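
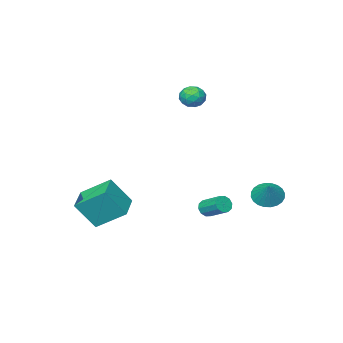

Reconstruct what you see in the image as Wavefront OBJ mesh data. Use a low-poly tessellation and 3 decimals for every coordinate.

v 2.924 -4.243 -3.401
v 1.938 -2.946 -2.33
v 4.145 -3.069 -3.699
v 3.159 -1.772 -2.628
v 3.841 -4.808 -1.872
v 2.855 -3.511 -0.801
v 5.062 -3.634 -2.17
v 4.076 -2.337 -1.099
v -0.04 0.671 -2.237
v 0.34 0.516 -1.871
v 0.22 1.713 -1.237
v -0.16 1.869 -1.603
v 0.5 0.669 -2.129
v 0.379 1.866 -1.496
v 0.453 0.823 -2.429
v 0.332 2.02 -1.795
v 0.218 0.919 -2.655
v 0.098 2.116 -2.021
v -0.115 0.92 -2.721
v -0.236 2.117 -2.088
v -0.42 0.827 -2.603
v -0.54 2.024 -1.969
v -0.579 0.674 -2.344
v -0.7 1.871 -1.711
v -0.532 0.52 -2.045
v -0.653 1.717 -1.411
v -0.298 0.424 -1.819
v -0.418 1.621 -1.185
v 0.036 0.423 -1.752
v -0.085 1.62 -1.119
v -2.853 -3.306 3.349
v -2.54 -3.074 4.01
v -2.78 -4.486 3.73
v -2.467 -4.254 4.391
v -3.203 -4.099 4.239
v -3.248 -3.369 4.004
v -2.072 -4.191 3.736
v -2.117 -3.461 3.501
v -2.057 -3.62 4.249
v -2.757 -3.564 4.56
v -2.563 -3.996 3.18
v -3.263 -3.94 3.491
v -2.703 -3.086 3.646
v -2.617 -4.474 4.094
v -3.05 -4.382 4.004
v -2.866 -4.246 4.393
v -3.119 -3.26 3.643
v -2.935 -3.124 4.031
v -3.325 -3.726 4.166
v -2.385 -4.436 3.709
v -2.201 -4.3 4.097
v -2.454 -3.314 3.347
v -2.27 -3.178 3.736
v -1.995 -3.834 3.574
v -2.235 -3.271 4.176
v -2.192 -3.965 4.399
v -1.96 -3.927 4.014
v -1.986 -3.499 3.876
v -2.646 -3.238 4.358
v -2.603 -3.931 4.582
v -3.036 -3.84 4.493
v -3.063 -3.411 4.355
v -2.362 -3.559 4.499
v -2.717 -3.629 3.158
v -2.674 -4.322 3.382
v -2.257 -4.149 3.385
v -2.284 -3.72 3.247
v -3.128 -3.595 3.341
v -3.085 -4.289 3.564
v -3.334 -4.061 3.864
v -3.36 -3.633 3.726
v -2.958 -4.001 3.241
v -2.333 2.688 -1.248
v -1.615 2.225 -1.345
v -1.727 3.432 -0.312
v -1.567 2.469 -1.57
v -1.635 2.746 -1.746
v -1.809 3.014 -1.847
v -2.064 3.233 -1.856
v -2.359 3.369 -1.772
v -2.65 3.401 -1.609
v -2.893 3.325 -1.391
v -3.051 3.151 -1.151
v -3.1 2.908 -0.925
v -3.031 2.63 -0.749
v -2.857 2.362 -0.649
v -2.603 2.143 -0.639
v -2.307 2.007 -0.723
v -2.016 1.975 -0.886
v -1.773 2.051 -1.104
f 2 4 1
f 5 2 1
f 1 4 3
f 3 5 1
f 2 8 4
f 6 2 5
f 6 8 2
f 4 8 3
f 7 5 3
f 3 8 7
f 7 6 5
f 8 6 7
f 10 9 13
f 10 13 11
f 11 13 14
f 11 14 12
f 13 9 15
f 13 15 14
f 14 15 16
f 14 16 12
f 15 9 17
f 15 17 16
f 16 17 18
f 16 18 12
f 17 9 19
f 17 19 18
f 18 19 20
f 18 20 12
f 19 9 21
f 19 21 20
f 20 21 22
f 20 22 12
f 21 9 23
f 21 23 22
f 22 23 24
f 22 24 12
f 23 9 25
f 23 25 24
f 24 25 26
f 24 26 12
f 25 9 27
f 25 27 26
f 26 27 28
f 26 28 12
f 27 9 29
f 27 29 28
f 28 29 30
f 28 30 12
f 29 9 10
f 29 10 30
f 30 10 11
f 30 11 12
f 31 68 47
f 68 42 71
f 47 71 36
f 68 71 47
f 31 47 43
f 47 36 48
f 43 48 32
f 47 48 43
f 31 43 52
f 43 32 53
f 52 53 38
f 43 53 52
f 31 52 64
f 52 38 67
f 64 67 41
f 52 67 64
f 31 64 68
f 64 41 72
f 68 72 42
f 64 72 68
f 32 48 59
f 48 36 62
f 59 62 40
f 48 62 59
f 36 71 49
f 71 42 70
f 49 70 35
f 71 70 49
f 42 72 69
f 72 41 65
f 69 65 33
f 72 65 69
f 41 67 66
f 67 38 54
f 66 54 37
f 67 54 66
f 38 53 58
f 53 32 55
f 58 55 39
f 53 55 58
f 34 60 46
f 60 40 61
f 46 61 35
f 60 61 46
f 34 46 44
f 46 35 45
f 44 45 33
f 46 45 44
f 34 44 51
f 44 33 50
f 51 50 37
f 44 50 51
f 34 51 56
f 51 37 57
f 56 57 39
f 51 57 56
f 34 56 60
f 56 39 63
f 60 63 40
f 56 63 60
f 35 61 49
f 61 40 62
f 49 62 36
f 61 62 49
f 33 45 69
f 45 35 70
f 69 70 42
f 45 70 69
f 37 50 66
f 50 33 65
f 66 65 41
f 50 65 66
f 39 57 58
f 57 37 54
f 58 54 38
f 57 54 58
f 40 63 59
f 63 39 55
f 59 55 32
f 63 55 59
f 74 73 76
f 74 76 75
f 76 73 77
f 76 77 75
f 77 73 78
f 77 78 75
f 78 73 79
f 78 79 75
f 79 73 80
f 79 80 75
f 80 73 81
f 80 81 75
f 81 73 82
f 81 82 75
f 82 73 83
f 82 83 75
f 83 73 84
f 83 84 75
f 84 73 85
f 84 85 75
f 85 73 86
f 85 86 75
f 86 73 87
f 86 87 75
f 87 73 88
f 87 88 75
f 88 73 89
f 88 89 75
f 89 73 90
f 89 90 75
f 90 73 74
f 90 74 75



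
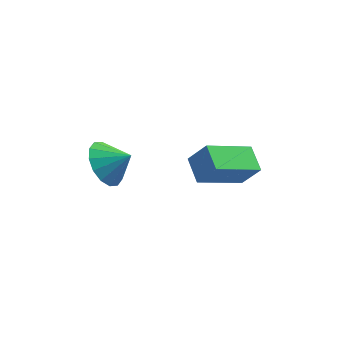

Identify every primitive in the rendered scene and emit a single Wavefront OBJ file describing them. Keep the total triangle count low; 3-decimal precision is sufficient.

v 2.4 3.12 -1.511
v 0.986 1.999 -0.649
v 1.964 4.006 -1.074
v 0.55 2.885 -0.212
v 3.05 2.995 -0.608
v 1.636 1.874 0.254
v 2.614 3.881 -0.171
v 1.2 2.76 0.691
v -2.087 1.849 0.101
v -1.614 2.359 -0.56
v -1.213 1.811 0.699
v -1.809 2.697 -0.252
v -2.08 2.807 0.15
v -2.352 2.661 0.539
v -2.553 2.297 0.811
v -2.63 1.813 0.892
v -2.561 1.338 0.762
v -2.365 1 0.454
v -2.095 0.89 0.052
v -1.822 1.036 -0.337
v -1.621 1.401 -0.609
v -1.545 1.885 -0.69
f 2 4 1
f 5 2 1
f 1 4 3
f 3 5 1
f 2 8 4
f 6 2 5
f 6 8 2
f 4 8 3
f 7 5 3
f 3 8 7
f 7 6 5
f 8 6 7
f 10 9 12
f 10 12 11
f 12 9 13
f 12 13 11
f 13 9 14
f 13 14 11
f 14 9 15
f 14 15 11
f 15 9 16
f 15 16 11
f 16 9 17
f 16 17 11
f 17 9 18
f 17 18 11
f 18 9 19
f 18 19 11
f 19 9 20
f 19 20 11
f 20 9 21
f 20 21 11
f 21 9 22
f 21 22 11
f 22 9 10
f 22 10 11



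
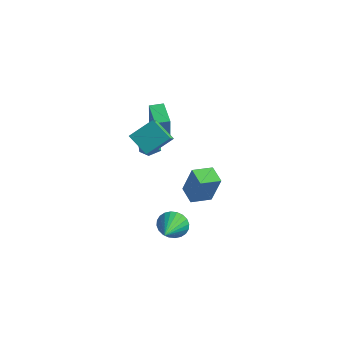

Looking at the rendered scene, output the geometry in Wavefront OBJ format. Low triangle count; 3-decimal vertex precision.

v -1.205 0.204 1.66
v -0.928 -0.069 1.035
v -2.272 -0.251 1.385
v -1.995 -0.524 0.76
v -1.788 -0.805 1.408
v -1.129 -0.524 1.578
v -2.071 0.204 0.842
v -1.412 0.485 1.012
v -1.464 -0.069 0.529
v -1.288 -0.692 0.88
v -1.912 0.372 1.54
v -1.736 -0.251 1.891
v 2.277 -2.094 -0.161
v 2.79 -2.002 1.541
v 1.391 -1.522 0.075
v 1.905 -1.431 1.777
v 2.875 -1.069 -0.397
v 3.389 -0.978 1.305
v 1.99 -0.498 -0.161
v 2.503 -0.406 1.541
v -0.083 -2.616 2.939
v -1.264 -2.459 3.73
v -0.732 -1.332 1.714
v -1.914 -1.175 2.504
v 0.614 -1.485 3.756
v -0.568 -1.328 4.546
v -0.036 -0.201 2.53
v -1.217 -0.044 3.321
v -3.32 2.277 0.714
v -3.163 2.054 2.28
v -2.768 2.869 0.742
v -2.61 2.646 2.309
v -2.19 1.234 0.451
v -2.032 1.011 2.018
v -1.637 1.826 0.48
v -1.48 1.603 2.046
v 0.694 -1.377 -3.402
v 1.262 -1.451 -4.07
v 1.326 -3.063 -2.678
v 1.452 -1.281 -3.839
v 1.526 -1.126 -3.542
v 1.473 -1.009 -3.223
v 1.302 -0.948 -2.932
v 1.038 -0.952 -2.712
v 0.722 -1.021 -2.597
v 0.402 -1.145 -2.605
v 0.126 -1.303 -2.734
v -0.063 -1.473 -2.964
v -0.137 -1.629 -3.261
v -0.085 -1.746 -3.58
v 0.086 -1.807 -3.871
v 0.35 -1.802 -4.091
v 0.666 -1.733 -4.206
v 0.986 -1.61 -4.198
f 1 12 6
f 1 6 2
f 1 2 8
f 1 8 11
f 1 11 12
f 2 6 10
f 6 12 5
f 12 11 3
f 11 8 7
f 8 2 9
f 4 10 5
f 4 5 3
f 4 3 7
f 4 7 9
f 4 9 10
f 5 10 6
f 3 5 12
f 7 3 11
f 9 7 8
f 10 9 2
f 14 16 13
f 17 14 13
f 13 16 15
f 15 17 13
f 14 20 16
f 18 14 17
f 18 20 14
f 16 20 15
f 19 17 15
f 15 20 19
f 19 18 17
f 20 18 19
f 22 24 21
f 25 22 21
f 21 24 23
f 23 25 21
f 22 28 24
f 26 22 25
f 26 28 22
f 24 28 23
f 27 25 23
f 23 28 27
f 27 26 25
f 28 26 27
f 30 32 29
f 33 30 29
f 29 32 31
f 31 33 29
f 30 36 32
f 34 30 33
f 34 36 30
f 32 36 31
f 35 33 31
f 31 36 35
f 35 34 33
f 36 34 35
f 38 37 40
f 38 40 39
f 40 37 41
f 40 41 39
f 41 37 42
f 41 42 39
f 42 37 43
f 42 43 39
f 43 37 44
f 43 44 39
f 44 37 45
f 44 45 39
f 45 37 46
f 45 46 39
f 46 37 47
f 46 47 39
f 47 37 48
f 47 48 39
f 48 37 49
f 48 49 39
f 49 37 50
f 49 50 39
f 50 37 51
f 50 51 39
f 51 37 52
f 51 52 39
f 52 37 53
f 52 53 39
f 53 37 54
f 53 54 39
f 54 37 38
f 54 38 39



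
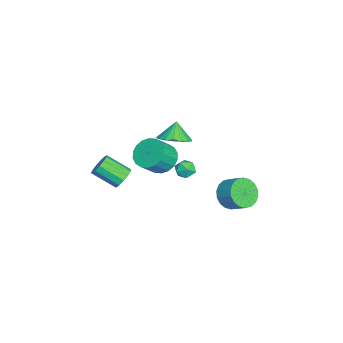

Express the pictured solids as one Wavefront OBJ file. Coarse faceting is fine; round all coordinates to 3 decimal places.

v -2.012 -1.111 -1.085
v -1.348 -1.458 -1.792
v -0.605 -2.136 -0.762
v -1.268 -1.789 -0.055
v -1.162 -1.059 -1.664
v -0.418 -1.737 -0.634
v -1.143 -0.671 -1.422
v -0.4 -1.349 -0.392
v -1.297 -0.369 -1.112
v -0.554 -1.048 -0.082
v -1.592 -0.215 -0.798
v -0.849 -0.893 0.232
v -1.971 -0.238 -0.54
v -1.227 -0.916 0.49
v -2.357 -0.434 -0.39
v -1.614 -1.112 0.64
v -2.675 -0.764 -0.378
v -1.932 -1.442 0.652
v -2.862 -1.163 -0.506
v -2.118 -1.841 0.524
v -2.88 -1.551 -0.748
v -2.137 -2.229 0.282
v -2.726 -1.852 -1.058
v -1.983 -2.531 -0.028
v -2.431 -2.007 -1.372
v -1.688 -2.685 -0.342
v -2.053 -1.984 -1.63
v -1.309 -2.662 -0.6
v -1.666 -1.788 -1.78
v -0.923 -2.466 -0.75
v -3.619 0.67 -3.424
v -3.262 0.128 -3.698
v -4.418 -0.048 -3.042
v -4.061 -0.59 -3.316
v -3.8 -0.241 -2.763
v -3.307 0.203 -2.999
v -4.373 -0.123 -3.741
v -3.88 0.321 -3.977
v -3.729 -0.362 -3.894
v -3.374 -0.435 -3.29
v -4.306 0.515 -3.45
v -3.951 0.442 -2.846
v 0.402 2.843 -1.908
v 1.077 2.158 -1.672
v 1.653 2.952 -1.016
v 0.978 3.637 -1.252
v 1.244 2.339 -2.037
v 1.82 3.132 -1.381
v 1.245 2.619 -2.377
v 1.821 3.413 -1.721
v 1.078 2.944 -2.624
v 1.654 3.738 -1.968
v 0.778 3.249 -2.729
v 1.354 4.043 -2.073
v 0.403 3.473 -2.672
v 0.979 4.267 -2.015
v 0.028 3.573 -2.463
v 0.604 4.367 -1.807
v -0.273 3.528 -2.144
v 0.303 4.322 -1.488
v -0.44 3.348 -1.779
v 0.136 4.141 -1.123
v -0.441 3.067 -1.439
v 0.135 3.861 -0.783
v -0.274 2.742 -1.192
v 0.302 3.536 -0.536
v 0.026 2.437 -1.087
v 0.602 3.231 -0.431
v 0.401 2.213 -1.145
v 0.977 3.007 -0.488
v 0.776 2.113 -1.353
v 1.352 2.907 -0.697
v -0.527 -3.122 -1.75
v -0.183 -2.808 -1.176
v -0.448 -4.164 -0.275
v -0.793 -4.478 -0.85
v -0.586 -2.706 -1.141
v -0.851 -4.062 -0.24
v -0.97 -2.736 -1.3
v -1.235 -4.093 -0.399
v -1.214 -2.889 -1.602
v -1.479 -4.245 -0.701
v -1.24 -3.115 -1.951
v -1.505 -4.472 -1.05
v -1.04 -3.344 -2.236
v -1.305 -4.701 -1.335
v -0.677 -3.502 -2.367
v -0.942 -4.859 -1.467
v -0.266 -3.539 -2.303
v -0.532 -4.896 -1.402
v 0.061 -3.444 -2.063
v -0.204 -4.801 -1.162
v 0.202 -3.246 -1.724
v -0.064 -4.603 -0.823
v 0.111 -3.009 -1.393
v -0.155 -4.366 -0.492
v -2.069 -0.437 0.587
v -1.276 0.024 1.01
v -2.671 -0.363 1.633
v -1.517 0.368 0.848
v -1.866 0.552 0.634
v -2.256 0.54 0.41
v -2.609 0.335 0.221
v -2.854 -0.023 0.105
v -2.944 -0.463 0.084
v -2.861 -0.898 0.163
v -2.621 -1.241 0.325
v -2.271 -1.425 0.54
v -1.881 -1.413 0.763
v -1.529 -1.208 0.952
v -1.283 -0.85 1.068
v -1.193 -0.41 1.089
f 2 1 5
f 2 5 3
f 3 5 6
f 3 6 4
f 5 1 7
f 5 7 6
f 6 7 8
f 6 8 4
f 7 1 9
f 7 9 8
f 8 9 10
f 8 10 4
f 9 1 11
f 9 11 10
f 10 11 12
f 10 12 4
f 11 1 13
f 11 13 12
f 12 13 14
f 12 14 4
f 13 1 15
f 13 15 14
f 14 15 16
f 14 16 4
f 15 1 17
f 15 17 16
f 16 17 18
f 16 18 4
f 17 1 19
f 17 19 18
f 18 19 20
f 18 20 4
f 19 1 21
f 19 21 20
f 20 21 22
f 20 22 4
f 21 1 23
f 21 23 22
f 22 23 24
f 22 24 4
f 23 1 25
f 23 25 24
f 24 25 26
f 24 26 4
f 25 1 27
f 25 27 26
f 26 27 28
f 26 28 4
f 27 1 29
f 27 29 28
f 28 29 30
f 28 30 4
f 29 1 2
f 29 2 30
f 30 2 3
f 30 3 4
f 31 42 36
f 31 36 32
f 31 32 38
f 31 38 41
f 31 41 42
f 32 36 40
f 36 42 35
f 42 41 33
f 41 38 37
f 38 32 39
f 34 40 35
f 34 35 33
f 34 33 37
f 34 37 39
f 34 39 40
f 35 40 36
f 33 35 42
f 37 33 41
f 39 37 38
f 40 39 32
f 44 43 47
f 44 47 45
f 45 47 48
f 45 48 46
f 47 43 49
f 47 49 48
f 48 49 50
f 48 50 46
f 49 43 51
f 49 51 50
f 50 51 52
f 50 52 46
f 51 43 53
f 51 53 52
f 52 53 54
f 52 54 46
f 53 43 55
f 53 55 54
f 54 55 56
f 54 56 46
f 55 43 57
f 55 57 56
f 56 57 58
f 56 58 46
f 57 43 59
f 57 59 58
f 58 59 60
f 58 60 46
f 59 43 61
f 59 61 60
f 60 61 62
f 60 62 46
f 61 43 63
f 61 63 62
f 62 63 64
f 62 64 46
f 63 43 65
f 63 65 64
f 64 65 66
f 64 66 46
f 65 43 67
f 65 67 66
f 66 67 68
f 66 68 46
f 67 43 69
f 67 69 68
f 68 69 70
f 68 70 46
f 69 43 71
f 69 71 70
f 70 71 72
f 70 72 46
f 71 43 44
f 71 44 72
f 72 44 45
f 72 45 46
f 74 73 77
f 74 77 75
f 75 77 78
f 75 78 76
f 77 73 79
f 77 79 78
f 78 79 80
f 78 80 76
f 79 73 81
f 79 81 80
f 80 81 82
f 80 82 76
f 81 73 83
f 81 83 82
f 82 83 84
f 82 84 76
f 83 73 85
f 83 85 84
f 84 85 86
f 84 86 76
f 85 73 87
f 85 87 86
f 86 87 88
f 86 88 76
f 87 73 89
f 87 89 88
f 88 89 90
f 88 90 76
f 89 73 91
f 89 91 90
f 90 91 92
f 90 92 76
f 91 73 93
f 91 93 92
f 92 93 94
f 92 94 76
f 93 73 95
f 93 95 94
f 94 95 96
f 94 96 76
f 95 73 74
f 95 74 96
f 96 74 75
f 96 75 76
f 98 97 100
f 98 100 99
f 100 97 101
f 100 101 99
f 101 97 102
f 101 102 99
f 102 97 103
f 102 103 99
f 103 97 104
f 103 104 99
f 104 97 105
f 104 105 99
f 105 97 106
f 105 106 99
f 106 97 107
f 106 107 99
f 107 97 108
f 107 108 99
f 108 97 109
f 108 109 99
f 109 97 110
f 109 110 99
f 110 97 111
f 110 111 99
f 111 97 112
f 111 112 99
f 112 97 98
f 112 98 99



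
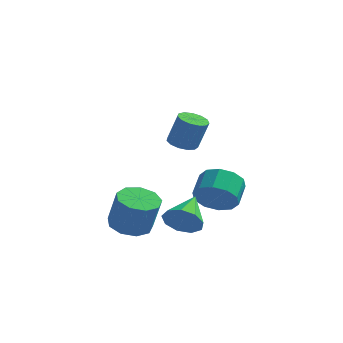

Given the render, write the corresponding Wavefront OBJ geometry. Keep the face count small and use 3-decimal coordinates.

v 3.241 -2.013 -2.114
v 3.86 -2.282 -1.503
v 3.279 -0.407 -1.446
v 4.144 -2.075 -2.017
v 4.005 -1.839 -2.576
v 3.51 -1.684 -2.919
v 2.888 -1.684 -2.886
v 2.432 -1.837 -2.491
v 2.354 -2.073 -1.92
v 2.691 -2.281 -1.44
v 3.286 -2.363 -1.275
v 0.725 -1.321 -3.043
v 1.275 -2.097 -3.281
v 1.745 -2.274 -1.615
v 1.195 -1.499 -1.377
v 1.639 -1.536 -3.324
v 2.109 -1.713 -1.658
v 1.576 -0.874 -3.235
v 2.046 -1.052 -1.569
v 1.114 -0.422 -3.057
v 1.584 -0.599 -1.391
v 0.471 -0.39 -2.872
v 0.94 -0.568 -1.206
v -0.054 -0.795 -2.767
v 0.416 -0.972 -1.101
v -0.214 -1.445 -2.791
v 0.256 -1.623 -1.125
v 0.065 -2.038 -2.933
v 0.535 -2.215 -1.267
v 0.653 -2.295 -3.126
v 1.123 -2.473 -1.461
v 3.218 2.737 -3.124
v 3.834 3.131 -3.878
v 3.798 4.277 -3.309
v 3.182 3.883 -2.556
v 3.216 3.204 -4.065
v 3.18 4.35 -3.496
v 2.6 3.099 -3.892
v 2.564 4.245 -3.323
v 2.219 2.855 -3.426
v 2.183 4.001 -2.857
v 2.22 2.567 -2.845
v 2.184 3.713 -2.276
v 2.602 2.343 -2.371
v 2.566 3.489 -1.802
v 3.22 2.27 -2.184
v 3.184 3.416 -1.615
v 3.836 2.375 -2.357
v 3.8 3.521 -1.788
v 4.217 2.619 -2.823
v 4.181 3.765 -2.254
v 4.216 2.907 -3.404
v 4.18 4.053 -2.835
v 2.574 0.002 1.392
v 2.976 -0.551 1.301
v 3.428 -0.456 2.717
v 3.026 0.098 2.808
v 3.193 -0.242 1.211
v 3.645 -0.147 2.627
v 3.214 0.145 1.178
v 3.666 0.24 2.594
v 3.032 0.486 1.213
v 3.484 0.582 2.63
v 2.704 0.674 1.305
v 3.156 0.77 2.721
v 2.335 0.649 1.424
v 2.787 0.744 2.841
v 2.042 0.418 1.533
v 2.494 0.514 2.95
v 1.918 0.055 1.597
v 2.369 0.151 3.014
v 2.002 -0.324 1.596
v 2.454 -0.229 3.013
v 2.268 -0.6 1.53
v 2.719 -0.505 2.947
v 2.631 -0.685 1.42
v 3.082 -0.589 2.837
f 2 1 4
f 2 4 3
f 4 1 5
f 4 5 3
f 5 1 6
f 5 6 3
f 6 1 7
f 6 7 3
f 7 1 8
f 7 8 3
f 8 1 9
f 8 9 3
f 9 1 10
f 9 10 3
f 10 1 11
f 10 11 3
f 11 1 2
f 11 2 3
f 13 12 16
f 13 16 14
f 14 16 17
f 14 17 15
f 16 12 18
f 16 18 17
f 17 18 19
f 17 19 15
f 18 12 20
f 18 20 19
f 19 20 21
f 19 21 15
f 20 12 22
f 20 22 21
f 21 22 23
f 21 23 15
f 22 12 24
f 22 24 23
f 23 24 25
f 23 25 15
f 24 12 26
f 24 26 25
f 25 26 27
f 25 27 15
f 26 12 28
f 26 28 27
f 27 28 29
f 27 29 15
f 28 12 30
f 28 30 29
f 29 30 31
f 29 31 15
f 30 12 13
f 30 13 31
f 31 13 14
f 31 14 15
f 33 32 36
f 33 36 34
f 34 36 37
f 34 37 35
f 36 32 38
f 36 38 37
f 37 38 39
f 37 39 35
f 38 32 40
f 38 40 39
f 39 40 41
f 39 41 35
f 40 32 42
f 40 42 41
f 41 42 43
f 41 43 35
f 42 32 44
f 42 44 43
f 43 44 45
f 43 45 35
f 44 32 46
f 44 46 45
f 45 46 47
f 45 47 35
f 46 32 48
f 46 48 47
f 47 48 49
f 47 49 35
f 48 32 50
f 48 50 49
f 49 50 51
f 49 51 35
f 50 32 52
f 50 52 51
f 51 52 53
f 51 53 35
f 52 32 33
f 52 33 53
f 53 33 34
f 53 34 35
f 55 54 58
f 55 58 56
f 56 58 59
f 56 59 57
f 58 54 60
f 58 60 59
f 59 60 61
f 59 61 57
f 60 54 62
f 60 62 61
f 61 62 63
f 61 63 57
f 62 54 64
f 62 64 63
f 63 64 65
f 63 65 57
f 64 54 66
f 64 66 65
f 65 66 67
f 65 67 57
f 66 54 68
f 66 68 67
f 67 68 69
f 67 69 57
f 68 54 70
f 68 70 69
f 69 70 71
f 69 71 57
f 70 54 72
f 70 72 71
f 71 72 73
f 71 73 57
f 72 54 74
f 72 74 73
f 73 74 75
f 73 75 57
f 74 54 76
f 74 76 75
f 75 76 77
f 75 77 57
f 76 54 55
f 76 55 77
f 77 55 56
f 77 56 57



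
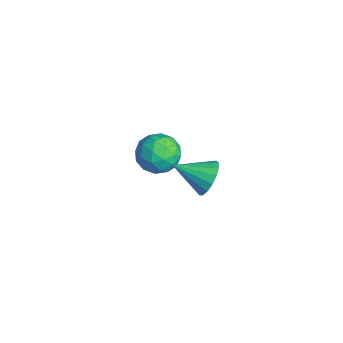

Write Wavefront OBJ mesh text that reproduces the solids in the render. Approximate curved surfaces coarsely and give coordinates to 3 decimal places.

v 2.071 4.495 1.679
v 2.68 4.637 2.407
v 1.449 3.045 2.481
v 2.303 4.868 2.533
v 1.873 5.013 2.463
v 1.488 5.04 2.213
v 1.237 4.942 1.841
v 1.177 4.742 1.432
v 1.321 4.485 1.08
v 1.637 4.231 0.864
v 2.053 4.037 0.836
v 2.473 3.948 1
v 2.8 3.984 1.32
v 2.961 4.138 1.723
v 2.918 4.373 2.115
v -4.438 4.552 -2.143
v -3.864 4.783 -1.14
v -3.236 3.117 -2.5
v -2.662 3.348 -1.497
v -3.754 2.908 -1.463
v -4.497 3.795 -1.242
v -2.603 4.105 -2.398
v -3.346 4.992 -2.177
v -2.73 4.507 -1.298
v -3.442 3.767 -0.72
v -3.658 4.133 -2.92
v -4.37 3.393 -2.342
v -4.257 4.793 -1.61
v -2.843 3.107 -2.03
v -3.485 2.848 -2.01
v -3.148 2.984 -1.421
v -4.628 4.213 -1.67
v -4.291 4.348 -1.081
v -4.226 3.246 -1.271
v -2.809 3.552 -2.559
v -2.472 3.687 -1.97
v -3.952 4.916 -2.219
v -3.615 5.052 -1.63
v -2.874 4.654 -2.369
v -3.253 4.767 -1.114
v -2.546 3.924 -1.324
v -2.512 4.368 -1.853
v -2.948 4.89 -1.723
v -3.671 4.332 -0.774
v -2.964 3.489 -0.984
v -3.606 3.23 -0.964
v -4.043 3.751 -0.834
v -3.005 4.17 -0.867
v -4.136 4.411 -2.656
v -3.429 3.568 -2.866
v -3.057 4.149 -2.806
v -3.494 4.67 -2.676
v -4.554 3.976 -2.316
v -3.847 3.133 -2.526
v -4.152 3.01 -1.917
v -4.588 3.532 -1.787
v -4.095 3.73 -2.773
f 2 1 4
f 2 4 3
f 4 1 5
f 4 5 3
f 5 1 6
f 5 6 3
f 6 1 7
f 6 7 3
f 7 1 8
f 7 8 3
f 8 1 9
f 8 9 3
f 9 1 10
f 9 10 3
f 10 1 11
f 10 11 3
f 11 1 12
f 11 12 3
f 12 1 13
f 12 13 3
f 13 1 14
f 13 14 3
f 14 1 15
f 14 15 3
f 15 1 2
f 15 2 3
f 16 53 32
f 53 27 56
f 32 56 21
f 53 56 32
f 16 32 28
f 32 21 33
f 28 33 17
f 32 33 28
f 16 28 37
f 28 17 38
f 37 38 23
f 28 38 37
f 16 37 49
f 37 23 52
f 49 52 26
f 37 52 49
f 16 49 53
f 49 26 57
f 53 57 27
f 49 57 53
f 17 33 44
f 33 21 47
f 44 47 25
f 33 47 44
f 21 56 34
f 56 27 55
f 34 55 20
f 56 55 34
f 27 57 54
f 57 26 50
f 54 50 18
f 57 50 54
f 26 52 51
f 52 23 39
f 51 39 22
f 52 39 51
f 23 38 43
f 38 17 40
f 43 40 24
f 38 40 43
f 19 45 31
f 45 25 46
f 31 46 20
f 45 46 31
f 19 31 29
f 31 20 30
f 29 30 18
f 31 30 29
f 19 29 36
f 29 18 35
f 36 35 22
f 29 35 36
f 19 36 41
f 36 22 42
f 41 42 24
f 36 42 41
f 19 41 45
f 41 24 48
f 45 48 25
f 41 48 45
f 20 46 34
f 46 25 47
f 34 47 21
f 46 47 34
f 18 30 54
f 30 20 55
f 54 55 27
f 30 55 54
f 22 35 51
f 35 18 50
f 51 50 26
f 35 50 51
f 24 42 43
f 42 22 39
f 43 39 23
f 42 39 43
f 25 48 44
f 48 24 40
f 44 40 17
f 48 40 44



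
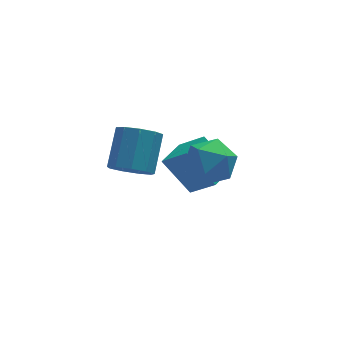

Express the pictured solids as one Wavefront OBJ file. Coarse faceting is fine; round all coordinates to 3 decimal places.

v -1.339 2.157 -4.675
v -2.293 3.153 -3.213
v -0.3 3.109 -4.646
v -1.254 4.106 -3.184
v -0.526 1.234 -3.516
v -1.48 2.231 -2.054
v 0.513 2.187 -3.487
v -0.441 3.183 -2.025
v -4.336 0.374 -0.804
v -3.483 -0.088 -0.821
v -2.771 1.185 0.428
v -3.624 1.646 0.444
v -3.497 0.38 -1.29
v -2.784 1.653 -0.042
v -3.904 0.845 -1.533
v -3.191 2.118 -0.284
v -4.513 1.09 -1.434
v -3.8 2.363 -0.186
v -5.039 0.999 -1.041
v -4.326 2.272 0.208
v -5.237 0.616 -0.537
v -4.524 1.888 0.712
v -5.013 0.119 -0.158
v -4.3 1.392 1.09
v -4.473 -0.259 -0.081
v -3.76 1.014 1.167
v -3.869 -0.34 -0.343
v -3.156 0.933 0.905
v -2.789 -1.691 0.881
v -2.156 -1.053 0.137
v -1.204 -2.307 1.703
v -0.571 -1.669 0.959
v -1.219 -1.142 1.774
v -2.198 -0.762 1.267
v -1.162 -2.598 0.573
v -2.141 -2.218 0.066
v -1.15 -1.614 -0.053
v -1.185 -0.714 0.689
v -2.175 -2.646 1.151
v -2.21 -1.746 1.893
f 2 4 1
f 5 2 1
f 1 4 3
f 3 5 1
f 2 8 4
f 6 2 5
f 6 8 2
f 4 8 3
f 7 5 3
f 3 8 7
f 7 6 5
f 8 6 7
f 10 9 13
f 10 13 11
f 11 13 14
f 11 14 12
f 13 9 15
f 13 15 14
f 14 15 16
f 14 16 12
f 15 9 17
f 15 17 16
f 16 17 18
f 16 18 12
f 17 9 19
f 17 19 18
f 18 19 20
f 18 20 12
f 19 9 21
f 19 21 20
f 20 21 22
f 20 22 12
f 21 9 23
f 21 23 22
f 22 23 24
f 22 24 12
f 23 9 25
f 23 25 24
f 24 25 26
f 24 26 12
f 25 9 27
f 25 27 26
f 26 27 28
f 26 28 12
f 27 9 10
f 27 10 28
f 28 10 11
f 28 11 12
f 29 40 34
f 29 34 30
f 29 30 36
f 29 36 39
f 29 39 40
f 30 34 38
f 34 40 33
f 40 39 31
f 39 36 35
f 36 30 37
f 32 38 33
f 32 33 31
f 32 31 35
f 32 35 37
f 32 37 38
f 33 38 34
f 31 33 40
f 35 31 39
f 37 35 36
f 38 37 30



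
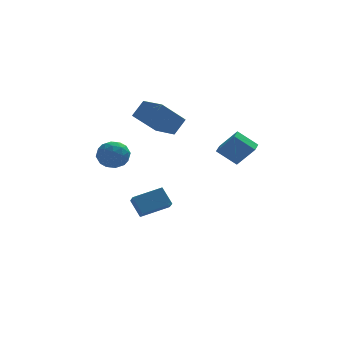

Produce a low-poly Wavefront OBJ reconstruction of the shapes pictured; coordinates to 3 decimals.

v 2.64 0.362 2.025
v 3.552 -0.117 3.262
v 2.934 1.134 2.107
v 3.846 0.655 3.344
v 3.734 0.045 1.096
v 4.646 -0.434 2.333
v 4.028 0.817 1.178
v 4.94 0.338 2.415
v -3.941 -2.223 2.803
v -3.195 -1.71 3.113
v -3.185 -3.53 3.147
v -2.439 -3.017 3.457
v -3.26 -3.012 3.948
v -3.727 -2.204 3.736
v -2.653 -3.036 2.524
v -3.12 -2.228 2.312
v -2.399 -2.213 2.94
v -2.774 -2.198 3.82
v -3.606 -3.042 2.44
v -3.981 -3.027 3.32
v -3.634 -1.852 2.928
v -2.746 -3.388 3.332
v -3.228 -3.385 3.621
v -2.79 -3.084 3.803
v -3.947 -2.142 3.294
v -3.508 -1.841 3.476
v -3.547 -2.606 3.967
v -2.872 -3.399 2.784
v -2.433 -3.098 2.966
v -3.59 -2.156 2.457
v -3.152 -1.855 2.639
v -2.833 -2.634 2.293
v -2.728 -1.846 3.008
v -2.284 -2.614 3.21
v -2.409 -2.625 2.662
v -2.684 -2.15 2.537
v -2.948 -1.837 3.525
v -2.504 -2.605 3.728
v -2.986 -2.602 4.017
v -3.261 -2.127 3.892
v -2.48 -2.132 3.424
v -3.876 -2.635 2.532
v -3.432 -3.403 2.735
v -3.119 -3.113 2.368
v -3.394 -2.638 2.243
v -4.096 -2.626 3.05
v -3.652 -3.394 3.252
v -3.696 -3.09 3.723
v -3.971 -2.615 3.598
v -3.9 -3.108 2.836
v -0.338 3.068 2.752
v -1.705 2.407 4.159
v 0.34 3.584 3.653
v -1.027 2.922 5.06
v 0.527 1.638 2.92
v -0.84 0.976 4.327
v 1.205 2.153 3.821
v -0.162 1.492 5.228
v -1.37 0.383 -2.501
v -1.841 1.064 -1.512
v -1.422 1.178 -3.073
v -1.892 1.858 -2.083
v 0.312 0.842 -2.017
v -0.158 1.522 -1.027
v 0.261 1.636 -2.588
v -0.21 2.317 -1.599
f 2 4 1
f 5 2 1
f 1 4 3
f 3 5 1
f 2 8 4
f 6 2 5
f 6 8 2
f 4 8 3
f 7 5 3
f 3 8 7
f 7 6 5
f 8 6 7
f 9 46 25
f 46 20 49
f 25 49 14
f 46 49 25
f 9 25 21
f 25 14 26
f 21 26 10
f 25 26 21
f 9 21 30
f 21 10 31
f 30 31 16
f 21 31 30
f 9 30 42
f 30 16 45
f 42 45 19
f 30 45 42
f 9 42 46
f 42 19 50
f 46 50 20
f 42 50 46
f 10 26 37
f 26 14 40
f 37 40 18
f 26 40 37
f 14 49 27
f 49 20 48
f 27 48 13
f 49 48 27
f 20 50 47
f 50 19 43
f 47 43 11
f 50 43 47
f 19 45 44
f 45 16 32
f 44 32 15
f 45 32 44
f 16 31 36
f 31 10 33
f 36 33 17
f 31 33 36
f 12 38 24
f 38 18 39
f 24 39 13
f 38 39 24
f 12 24 22
f 24 13 23
f 22 23 11
f 24 23 22
f 12 22 29
f 22 11 28
f 29 28 15
f 22 28 29
f 12 29 34
f 29 15 35
f 34 35 17
f 29 35 34
f 12 34 38
f 34 17 41
f 38 41 18
f 34 41 38
f 13 39 27
f 39 18 40
f 27 40 14
f 39 40 27
f 11 23 47
f 23 13 48
f 47 48 20
f 23 48 47
f 15 28 44
f 28 11 43
f 44 43 19
f 28 43 44
f 17 35 36
f 35 15 32
f 36 32 16
f 35 32 36
f 18 41 37
f 41 17 33
f 37 33 10
f 41 33 37
f 52 54 51
f 55 52 51
f 51 54 53
f 53 55 51
f 52 58 54
f 56 52 55
f 56 58 52
f 54 58 53
f 57 55 53
f 53 58 57
f 57 56 55
f 58 56 57
f 60 62 59
f 63 60 59
f 59 62 61
f 61 63 59
f 60 66 62
f 64 60 63
f 64 66 60
f 62 66 61
f 65 63 61
f 61 66 65
f 65 64 63
f 66 64 65



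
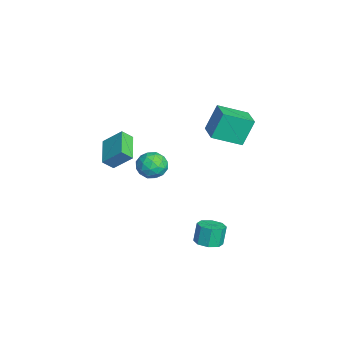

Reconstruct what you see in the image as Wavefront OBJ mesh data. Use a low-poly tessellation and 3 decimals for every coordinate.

v 0.465 1.542 3.406
v 0.111 2.298 5.158
v 0.408 3.419 2.584
v 0.053 4.175 4.336
v 2.087 1.705 3.664
v 1.732 2.461 5.416
v 2.029 3.582 2.842
v 1.675 4.338 4.594
v -1.993 -0.742 -0.583
v -1.039 -1.1 -0.917
v -2.781 -1.74 -1.763
v -1.827 -2.098 -2.097
v -2.195 -2.376 -1.129
v -1.708 -1.759 -0.4
v -2.112 -1.081 -2.28
v -1.625 -0.464 -1.551
v -1.112 -1.309 -1.966
v -1.164 -2.11 -1.255
v -2.656 -0.73 -1.425
v -2.708 -1.531 -0.714
v -1.447 -0.833 -0.646
v -2.373 -2.007 -2.034
v -2.59 -2.17 -1.465
v -2.029 -2.381 -1.661
v -1.84 -1.221 -0.342
v -1.279 -1.431 -0.539
v -1.959 -2.182 -0.663
v -2.541 -1.409 -2.141
v -1.98 -1.619 -2.338
v -1.791 -0.459 -1.019
v -1.23 -0.67 -1.215
v -1.861 -0.658 -2.017
v -0.929 -1.167 -1.459
v -1.392 -1.753 -2.153
v -1.56 -1.155 -2.261
v -1.274 -0.793 -1.832
v -0.959 -1.637 -1.041
v -1.423 -2.224 -1.735
v -1.639 -2.388 -1.166
v -1.353 -2.025 -0.737
v -1.003 -1.761 -1.658
v -2.397 -0.616 -0.945
v -2.861 -1.203 -1.639
v -2.467 -0.815 -1.943
v -2.181 -0.452 -1.514
v -2.428 -1.087 -0.527
v -2.891 -1.673 -1.221
v -2.546 -2.047 -0.848
v -2.26 -1.685 -0.419
v -2.817 -1.079 -1.022
v 3.916 1.369 -4.318
v 4.623 1.904 -4.237
v 4.291 2.145 -2.94
v 3.584 1.611 -3.022
v 4.066 2.238 -4.441
v 3.734 2.479 -3.145
v 3.421 2.063 -4.574
v 3.089 2.305 -3.278
v 3.066 1.482 -4.557
v 2.734 1.724 -3.261
v 3.209 0.835 -4.4
v 2.877 1.076 -3.103
v 3.766 0.501 -4.195
v 3.434 0.742 -2.899
v 4.411 0.675 -4.062
v 4.079 0.917 -2.766
v 4.766 1.256 -4.079
v 4.434 1.498 -2.783
v 2.146 -4.628 3.841
v 2.548 -3.537 4.897
v 2.024 -3.978 3.216
v 2.426 -2.887 4.272
v 3.994 -4.793 3.308
v 4.396 -3.702 4.364
v 3.872 -4.143 2.683
v 4.274 -3.052 3.739
f 2 4 1
f 5 2 1
f 1 4 3
f 3 5 1
f 2 8 4
f 6 2 5
f 6 8 2
f 4 8 3
f 7 5 3
f 3 8 7
f 7 6 5
f 8 6 7
f 9 46 25
f 46 20 49
f 25 49 14
f 46 49 25
f 9 25 21
f 25 14 26
f 21 26 10
f 25 26 21
f 9 21 30
f 21 10 31
f 30 31 16
f 21 31 30
f 9 30 42
f 30 16 45
f 42 45 19
f 30 45 42
f 9 42 46
f 42 19 50
f 46 50 20
f 42 50 46
f 10 26 37
f 26 14 40
f 37 40 18
f 26 40 37
f 14 49 27
f 49 20 48
f 27 48 13
f 49 48 27
f 20 50 47
f 50 19 43
f 47 43 11
f 50 43 47
f 19 45 44
f 45 16 32
f 44 32 15
f 45 32 44
f 16 31 36
f 31 10 33
f 36 33 17
f 31 33 36
f 12 38 24
f 38 18 39
f 24 39 13
f 38 39 24
f 12 24 22
f 24 13 23
f 22 23 11
f 24 23 22
f 12 22 29
f 22 11 28
f 29 28 15
f 22 28 29
f 12 29 34
f 29 15 35
f 34 35 17
f 29 35 34
f 12 34 38
f 34 17 41
f 38 41 18
f 34 41 38
f 13 39 27
f 39 18 40
f 27 40 14
f 39 40 27
f 11 23 47
f 23 13 48
f 47 48 20
f 23 48 47
f 15 28 44
f 28 11 43
f 44 43 19
f 28 43 44
f 17 35 36
f 35 15 32
f 36 32 16
f 35 32 36
f 18 41 37
f 41 17 33
f 37 33 10
f 41 33 37
f 52 51 55
f 52 55 53
f 53 55 56
f 53 56 54
f 55 51 57
f 55 57 56
f 56 57 58
f 56 58 54
f 57 51 59
f 57 59 58
f 58 59 60
f 58 60 54
f 59 51 61
f 59 61 60
f 60 61 62
f 60 62 54
f 61 51 63
f 61 63 62
f 62 63 64
f 62 64 54
f 63 51 65
f 63 65 64
f 64 65 66
f 64 66 54
f 65 51 67
f 65 67 66
f 66 67 68
f 66 68 54
f 67 51 52
f 67 52 68
f 68 52 53
f 68 53 54
f 70 72 69
f 73 70 69
f 69 72 71
f 71 73 69
f 70 76 72
f 74 70 73
f 74 76 70
f 72 76 71
f 75 73 71
f 71 76 75
f 75 74 73
f 76 74 75



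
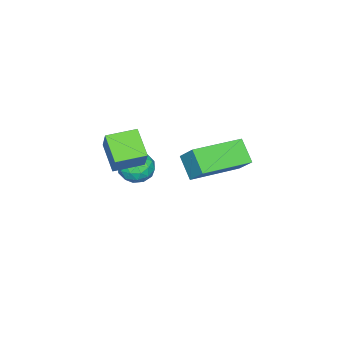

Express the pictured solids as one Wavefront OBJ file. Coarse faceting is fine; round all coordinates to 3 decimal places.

v 1.679 -1.904 0.389
v 2.238 -2.036 0.883
v 1.262 -3.044 0.557
v 1.821 -3.176 1.051
v 1.264 -2.694 1.229
v 1.522 -1.99 1.125
v 1.978 -3.09 0.315
v 2.236 -2.386 0.211
v 2.423 -2.769 0.837
v 1.982 -2.524 1.402
v 1.518 -2.556 0.038
v 1.077 -2.311 0.603
v 1.995 -1.87 0.621
v 1.505 -3.21 0.819
v 1.178 -2.927 0.923
v 1.506 -3.004 1.213
v 1.574 -1.843 0.764
v 1.903 -1.92 1.054
v 1.331 -2.307 1.257
v 1.597 -3.16 0.386
v 1.926 -3.237 0.676
v 1.994 -2.076 0.227
v 2.322 -2.153 0.517
v 2.169 -2.773 0.183
v 2.432 -2.378 0.884
v 2.187 -3.048 0.983
v 2.279 -2.998 0.551
v 2.431 -2.584 0.49
v 2.173 -2.234 1.216
v 1.928 -2.904 1.315
v 1.601 -2.621 1.42
v 1.752 -2.207 1.359
v 2.282 -2.665 1.189
v 1.572 -2.176 0.125
v 1.327 -2.846 0.224
v 1.748 -2.873 0.081
v 1.899 -2.459 0.02
v 1.313 -2.032 0.457
v 1.068 -2.702 0.556
v 1.069 -2.496 0.95
v 1.221 -2.082 0.889
v 1.218 -2.415 0.251
v 1.894 1.457 3.596
v 2.149 2.105 4.355
v 2.326 2.124 2.88
v 2.581 2.773 3.639
v 3.699 0.507 3.801
v 3.954 1.156 4.56
v 4.131 1.175 3.085
v 4.386 1.823 3.844
v 3.885 -2.195 2.032
v 3.216 -3.035 2.729
v 2.981 -1.397 2.126
v 2.311 -2.237 2.822
v 4.369 -1.763 3.018
v 3.699 -2.603 3.714
v 3.464 -0.965 3.111
v 2.795 -1.805 3.808
f 1 38 17
f 38 12 41
f 17 41 6
f 38 41 17
f 1 17 13
f 17 6 18
f 13 18 2
f 17 18 13
f 1 13 22
f 13 2 23
f 22 23 8
f 13 23 22
f 1 22 34
f 22 8 37
f 34 37 11
f 22 37 34
f 1 34 38
f 34 11 42
f 38 42 12
f 34 42 38
f 2 18 29
f 18 6 32
f 29 32 10
f 18 32 29
f 6 41 19
f 41 12 40
f 19 40 5
f 41 40 19
f 12 42 39
f 42 11 35
f 39 35 3
f 42 35 39
f 11 37 36
f 37 8 24
f 36 24 7
f 37 24 36
f 8 23 28
f 23 2 25
f 28 25 9
f 23 25 28
f 4 30 16
f 30 10 31
f 16 31 5
f 30 31 16
f 4 16 14
f 16 5 15
f 14 15 3
f 16 15 14
f 4 14 21
f 14 3 20
f 21 20 7
f 14 20 21
f 4 21 26
f 21 7 27
f 26 27 9
f 21 27 26
f 4 26 30
f 26 9 33
f 30 33 10
f 26 33 30
f 5 31 19
f 31 10 32
f 19 32 6
f 31 32 19
f 3 15 39
f 15 5 40
f 39 40 12
f 15 40 39
f 7 20 36
f 20 3 35
f 36 35 11
f 20 35 36
f 9 27 28
f 27 7 24
f 28 24 8
f 27 24 28
f 10 33 29
f 33 9 25
f 29 25 2
f 33 25 29
f 44 46 43
f 47 44 43
f 43 46 45
f 45 47 43
f 44 50 46
f 48 44 47
f 48 50 44
f 46 50 45
f 49 47 45
f 45 50 49
f 49 48 47
f 50 48 49
f 52 54 51
f 55 52 51
f 51 54 53
f 53 55 51
f 52 58 54
f 56 52 55
f 56 58 52
f 54 58 53
f 57 55 53
f 53 58 57
f 57 56 55
f 58 56 57



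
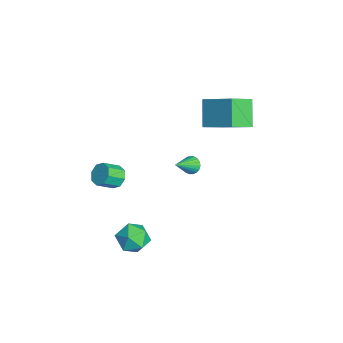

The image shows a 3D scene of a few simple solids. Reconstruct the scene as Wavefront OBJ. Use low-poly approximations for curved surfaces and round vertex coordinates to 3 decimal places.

v 1.147 -2.585 -1.962
v 1.879 -2.245 -2.496
v 1.781 -4.015 -2.004
v 2.513 -3.675 -2.538
v 2.428 -3.413 -1.61
v 2.036 -2.529 -1.585
v 1.624 -3.731 -2.915
v 1.232 -2.847 -2.89
v 2.174 -2.953 -3.085
v 2.67 -2.757 -2.278
v 0.99 -3.503 -2.222
v 1.486 -3.307 -1.415
v -4.336 1.088 2.83
v -3.004 2.37 3.847
v -4.939 2.227 2.186
v -3.607 3.508 3.203
v -3.233 0.952 1.557
v -1.901 2.233 2.574
v -3.836 2.09 0.913
v -2.504 3.372 1.93
v -1.033 0.09 0.532
v -0.62 0.438 0.508
v -0.227 -0.81 1.368
v -0.73 0.508 0.69
v -0.893 0.507 0.845
v -1.079 0.434 0.946
v -1.258 0.301 0.975
v -1.398 0.132 0.928
v -1.475 -0.045 0.812
v -1.475 -0.198 0.648
v -1.399 -0.301 0.463
v -1.26 -0.336 0.291
v -1.082 -0.298 0.16
v -0.895 -0.193 0.093
v -0.732 -0.038 0.103
v -0.621 0.138 0.186
v -0.582 0.307 0.329
v -2.276 -3.534 -1.134
v -1.622 -3.41 -1.313
v -1.289 -4.262 -0.684
v -1.944 -4.386 -0.506
v -1.766 -3.146 -0.879
v -1.433 -3.998 -0.25
v -2.209 -3.109 -0.595
v -1.877 -3.961 0.034
v -2.692 -3.321 -0.626
v -2.359 -4.173 0.002
v -2.931 -3.658 -0.956
v -2.598 -4.51 -0.327
v -2.787 -3.922 -1.39
v -2.454 -4.774 -0.761
v -2.343 -3.959 -1.674
v -2.011 -4.811 -1.045
v -1.861 -3.747 -1.642
v -1.528 -4.599 -1.014
f 1 12 6
f 1 6 2
f 1 2 8
f 1 8 11
f 1 11 12
f 2 6 10
f 6 12 5
f 12 11 3
f 11 8 7
f 8 2 9
f 4 10 5
f 4 5 3
f 4 3 7
f 4 7 9
f 4 9 10
f 5 10 6
f 3 5 12
f 7 3 11
f 9 7 8
f 10 9 2
f 14 16 13
f 17 14 13
f 13 16 15
f 15 17 13
f 14 20 16
f 18 14 17
f 18 20 14
f 16 20 15
f 19 17 15
f 15 20 19
f 19 18 17
f 20 18 19
f 22 21 24
f 22 24 23
f 24 21 25
f 24 25 23
f 25 21 26
f 25 26 23
f 26 21 27
f 26 27 23
f 27 21 28
f 27 28 23
f 28 21 29
f 28 29 23
f 29 21 30
f 29 30 23
f 30 21 31
f 30 31 23
f 31 21 32
f 31 32 23
f 32 21 33
f 32 33 23
f 33 21 34
f 33 34 23
f 34 21 35
f 34 35 23
f 35 21 36
f 35 36 23
f 36 21 37
f 36 37 23
f 37 21 22
f 37 22 23
f 39 38 42
f 39 42 40
f 40 42 43
f 40 43 41
f 42 38 44
f 42 44 43
f 43 44 45
f 43 45 41
f 44 38 46
f 44 46 45
f 45 46 47
f 45 47 41
f 46 38 48
f 46 48 47
f 47 48 49
f 47 49 41
f 48 38 50
f 48 50 49
f 49 50 51
f 49 51 41
f 50 38 52
f 50 52 51
f 51 52 53
f 51 53 41
f 52 38 54
f 52 54 53
f 53 54 55
f 53 55 41
f 54 38 39
f 54 39 55
f 55 39 40
f 55 40 41



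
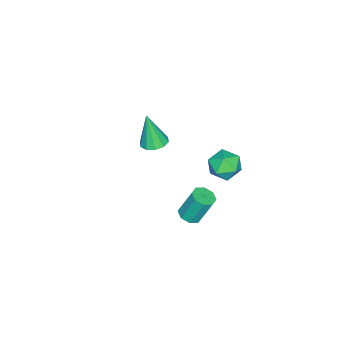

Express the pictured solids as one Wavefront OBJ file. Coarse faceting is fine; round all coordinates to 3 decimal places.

v -3.218 -3.246 -2.196
v -2.602 -3.745 -2.301
v -3.262 -3.734 -0.124
v -2.42 -3.299 -2.192
v -2.543 -2.832 -2.085
v -2.924 -2.523 -2.02
v -3.417 -2.491 -2.023
v -3.834 -2.747 -2.092
v -4.016 -3.193 -2.201
v -3.894 -3.66 -2.308
v -3.513 -3.969 -2.373
v -3.019 -4.001 -2.37
v -1.14 2.822 0.111
v -0.266 2.452 -0.166
v -1.294 1.648 1.186
v -0.42 1.278 0.909
v -0.462 2.141 1.39
v -0.366 2.866 0.725
v -1.194 1.234 0.295
v -1.098 1.959 -0.37
v -0.299 1.471 -0.053
v 0.153 2.031 0.624
v -1.713 2.069 0.396
v -1.261 2.629 1.073
v 3.882 2.425 0.965
v 4.471 2.238 1.131
v 4.227 2.868 2.702
v 3.638 3.055 2.535
v 4.463 2.693 0.948
v 4.219 3.322 2.519
v 4.115 2.99 0.774
v 3.871 3.62 2.345
v 3.63 2.957 0.712
v 3.386 3.586 2.283
v 3.293 2.612 0.798
v 3.049 3.242 2.369
v 3.301 2.158 0.981
v 3.057 2.787 2.552
v 3.649 1.86 1.155
v 3.405 2.49 2.726
v 4.134 1.894 1.217
v 3.89 2.523 2.788
f 2 1 4
f 2 4 3
f 4 1 5
f 4 5 3
f 5 1 6
f 5 6 3
f 6 1 7
f 6 7 3
f 7 1 8
f 7 8 3
f 8 1 9
f 8 9 3
f 9 1 10
f 9 10 3
f 10 1 11
f 10 11 3
f 11 1 12
f 11 12 3
f 12 1 2
f 12 2 3
f 13 24 18
f 13 18 14
f 13 14 20
f 13 20 23
f 13 23 24
f 14 18 22
f 18 24 17
f 24 23 15
f 23 20 19
f 20 14 21
f 16 22 17
f 16 17 15
f 16 15 19
f 16 19 21
f 16 21 22
f 17 22 18
f 15 17 24
f 19 15 23
f 21 19 20
f 22 21 14
f 26 25 29
f 26 29 27
f 27 29 30
f 27 30 28
f 29 25 31
f 29 31 30
f 30 31 32
f 30 32 28
f 31 25 33
f 31 33 32
f 32 33 34
f 32 34 28
f 33 25 35
f 33 35 34
f 34 35 36
f 34 36 28
f 35 25 37
f 35 37 36
f 36 37 38
f 36 38 28
f 37 25 39
f 37 39 38
f 38 39 40
f 38 40 28
f 39 25 41
f 39 41 40
f 40 41 42
f 40 42 28
f 41 25 26
f 41 26 42
f 42 26 27
f 42 27 28



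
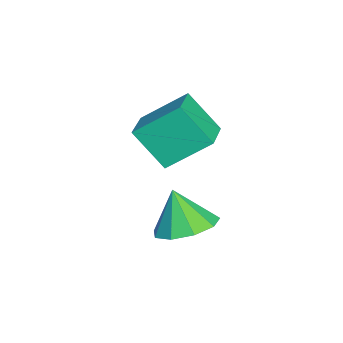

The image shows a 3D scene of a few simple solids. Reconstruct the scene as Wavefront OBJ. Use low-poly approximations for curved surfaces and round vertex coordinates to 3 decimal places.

v -0.675 -1.33 -1.282
v 0.009 -1.055 -0.971
v -0.985 -1.69 -0.278
v -0.375 -0.666 -0.95
v -0.9 -0.588 -1.084
v -1.32 -0.857 -1.31
v -1.438 -1.347 -1.523
v -1.199 -1.829 -1.623
v -0.715 -2.077 -1.563
v -0.213 -1.976 -1.371
v 0.073 -1.572 -1.138
v -3.321 -2.004 -0.846
v -3.605 -2.825 0.134
v -3.5 -0.891 0.034
v -3.784 -1.712 1.014
v -2.256 -2.048 -0.574
v -2.54 -2.869 0.406
v -2.435 -0.935 0.306
v -2.719 -1.756 1.286
f 2 1 4
f 2 4 3
f 4 1 5
f 4 5 3
f 5 1 6
f 5 6 3
f 6 1 7
f 6 7 3
f 7 1 8
f 7 8 3
f 8 1 9
f 8 9 3
f 9 1 10
f 9 10 3
f 10 1 11
f 10 11 3
f 11 1 2
f 11 2 3
f 13 15 12
f 16 13 12
f 12 15 14
f 14 16 12
f 13 19 15
f 17 13 16
f 17 19 13
f 15 19 14
f 18 16 14
f 14 19 18
f 18 17 16
f 19 17 18



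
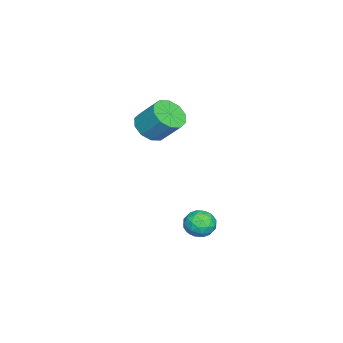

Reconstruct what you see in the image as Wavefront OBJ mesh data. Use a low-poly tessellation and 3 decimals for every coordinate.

v -0.254 3.652 -1.633
v 0.472 3.932 -1.816
v 0.108 2.468 -2.004
v 0.834 2.748 -2.187
v 0.603 2.707 -1.424
v 0.379 3.438 -1.194
v 0.201 2.962 -2.626
v -0.023 3.693 -2.396
v 0.753 3.505 -2.43
v 1.001 3.348 -1.686
v -0.421 3.052 -2.134
v -0.173 2.895 -1.39
v 0.077 3.896 -1.691
v 0.503 2.504 -2.129
v 0.367 2.48 -1.68
v 0.794 2.644 -1.787
v 0.022 3.606 -1.326
v 0.449 3.77 -1.434
v 0.526 3.05 -1.203
v 0.131 2.63 -2.386
v 0.558 2.794 -2.494
v -0.214 3.756 -2.033
v 0.213 3.92 -2.14
v 0.054 3.35 -2.617
v 0.669 3.81 -2.16
v 0.882 3.114 -2.378
v 0.51 3.239 -2.636
v 0.378 3.669 -2.501
v 0.815 3.717 -1.723
v 1.028 3.021 -1.942
v 0.892 2.997 -1.493
v 0.76 3.427 -1.358
v 0.98 3.466 -2.084
v -0.448 3.379 -1.878
v -0.235 2.683 -2.097
v -0.18 2.973 -2.462
v -0.312 3.403 -2.327
v -0.302 3.286 -1.442
v -0.089 2.59 -1.66
v 0.202 2.731 -1.319
v 0.07 3.161 -1.184
v -0.4 2.934 -1.736
v -1.163 0.509 3.082
v -0.281 0.341 3.02
v -0.015 1.323 4.136
v -0.897 1.491 4.198
v -0.4 0.763 2.677
v -0.135 1.745 3.794
v -0.81 1.088 2.489
v -0.545 2.069 3.606
v -1.356 1.192 2.528
v -1.09 2.173 3.644
v -1.827 1.035 2.778
v -1.562 2.016 3.894
v -2.045 0.677 3.144
v -1.779 1.659 4.26
v -1.925 0.255 3.486
v -1.66 1.237 4.603
v -1.515 -0.069 3.674
v -1.25 0.912 4.791
v -0.97 -0.173 3.636
v -0.704 0.808 4.752
v -0.498 -0.016 3.386
v -0.233 0.965 4.502
f 1 38 17
f 38 12 41
f 17 41 6
f 38 41 17
f 1 17 13
f 17 6 18
f 13 18 2
f 17 18 13
f 1 13 22
f 13 2 23
f 22 23 8
f 13 23 22
f 1 22 34
f 22 8 37
f 34 37 11
f 22 37 34
f 1 34 38
f 34 11 42
f 38 42 12
f 34 42 38
f 2 18 29
f 18 6 32
f 29 32 10
f 18 32 29
f 6 41 19
f 41 12 40
f 19 40 5
f 41 40 19
f 12 42 39
f 42 11 35
f 39 35 3
f 42 35 39
f 11 37 36
f 37 8 24
f 36 24 7
f 37 24 36
f 8 23 28
f 23 2 25
f 28 25 9
f 23 25 28
f 4 30 16
f 30 10 31
f 16 31 5
f 30 31 16
f 4 16 14
f 16 5 15
f 14 15 3
f 16 15 14
f 4 14 21
f 14 3 20
f 21 20 7
f 14 20 21
f 4 21 26
f 21 7 27
f 26 27 9
f 21 27 26
f 4 26 30
f 26 9 33
f 30 33 10
f 26 33 30
f 5 31 19
f 31 10 32
f 19 32 6
f 31 32 19
f 3 15 39
f 15 5 40
f 39 40 12
f 15 40 39
f 7 20 36
f 20 3 35
f 36 35 11
f 20 35 36
f 9 27 28
f 27 7 24
f 28 24 8
f 27 24 28
f 10 33 29
f 33 9 25
f 29 25 2
f 33 25 29
f 44 43 47
f 44 47 45
f 45 47 48
f 45 48 46
f 47 43 49
f 47 49 48
f 48 49 50
f 48 50 46
f 49 43 51
f 49 51 50
f 50 51 52
f 50 52 46
f 51 43 53
f 51 53 52
f 52 53 54
f 52 54 46
f 53 43 55
f 53 55 54
f 54 55 56
f 54 56 46
f 55 43 57
f 55 57 56
f 56 57 58
f 56 58 46
f 57 43 59
f 57 59 58
f 58 59 60
f 58 60 46
f 59 43 61
f 59 61 60
f 60 61 62
f 60 62 46
f 61 43 63
f 61 63 62
f 62 63 64
f 62 64 46
f 63 43 44
f 63 44 64
f 64 44 45
f 64 45 46



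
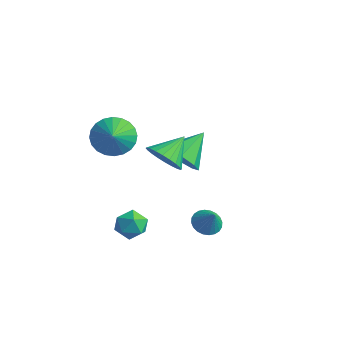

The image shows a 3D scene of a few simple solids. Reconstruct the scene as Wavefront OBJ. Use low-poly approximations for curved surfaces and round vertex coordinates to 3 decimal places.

v 0.281 0.942 -2.258
v 0.889 0.424 -1.531
v 0.339 2.438 -1.242
v 1.342 0.801 -2.111
v 1.173 1.26 -2.777
v 0.482 1.533 -3.14
v -0.327 1.459 -2.986
v -0.779 1.082 -2.405
v -0.611 0.623 -1.739
v 0.08 0.351 -1.377
v 1.193 -2.395 -3.946
v 1.815 -2.693 -4.409
v 1.025 -3.607 -3.391
v 1.647 -3.905 -3.854
v 1.805 -3.364 -3.244
v 1.909 -2.615 -3.587
v 0.931 -3.685 -4.213
v 1.035 -2.936 -4.556
v 1.653 -3.49 -4.574
v 2.194 -3.292 -3.975
v 0.646 -3.008 -3.825
v 1.187 -2.81 -3.226
v 0.83 -3.546 1.732
v 1.291 -3.937 0.923
v 1.41 -4.134 2.348
v 1.522 -3.628 1.001
v 1.648 -3.306 1.191
v 1.649 -3.02 1.463
v 1.526 -2.815 1.775
v 1.296 -2.721 2.082
v 0.996 -2.752 2.335
v 0.67 -2.905 2.496
v 0.369 -3.154 2.542
v 0.138 -3.464 2.464
v 0.012 -3.786 2.274
v 0.011 -4.071 2.002
v 0.134 -4.277 1.69
v 0.363 -4.371 1.383
v 0.664 -4.339 1.13
v 0.989 -4.187 0.969
v 3.585 -0.699 -3.913
v 4.071 -1.057 -4.286
v 4.175 -0.841 -3.007
v 4.167 -0.798 -4.307
v 4.174 -0.524 -4.269
v 4.091 -0.276 -4.176
v 3.931 -0.093 -4.043
v 3.719 -0.002 -3.891
v 3.486 -0.017 -3.741
v 3.268 -0.136 -3.618
v 3.099 -0.341 -3.54
v 3.003 -0.6 -3.518
v 2.996 -0.874 -3.557
v 3.079 -1.122 -3.649
v 3.239 -1.305 -3.782
v 3.451 -1.396 -3.935
v 3.684 -1.381 -4.084
v 3.902 -1.262 -4.207
v 3.815 -3.526 1.85
v 4.731 -3.502 1.778
v 3.845 -2.354 2.65
v 4.634 -3.305 1.494
v 4.411 -3.142 1.264
v 4.098 -3.038 1.123
v 3.741 -3.008 1.093
v 3.396 -3.057 1.178
v 3.114 -3.177 1.366
v 2.939 -3.351 1.627
v 2.898 -3.551 1.922
v 2.995 -3.748 2.206
v 3.218 -3.91 2.436
v 3.531 -4.015 2.576
v 3.888 -4.045 2.606
v 4.233 -3.996 2.521
v 4.515 -3.875 2.334
v 4.69 -3.702 2.073
f 2 1 4
f 2 4 3
f 4 1 5
f 4 5 3
f 5 1 6
f 5 6 3
f 6 1 7
f 6 7 3
f 7 1 8
f 7 8 3
f 8 1 9
f 8 9 3
f 9 1 10
f 9 10 3
f 10 1 2
f 10 2 3
f 11 22 16
f 11 16 12
f 11 12 18
f 11 18 21
f 11 21 22
f 12 16 20
f 16 22 15
f 22 21 13
f 21 18 17
f 18 12 19
f 14 20 15
f 14 15 13
f 14 13 17
f 14 17 19
f 14 19 20
f 15 20 16
f 13 15 22
f 17 13 21
f 19 17 18
f 20 19 12
f 24 23 26
f 24 26 25
f 26 23 27
f 26 27 25
f 27 23 28
f 27 28 25
f 28 23 29
f 28 29 25
f 29 23 30
f 29 30 25
f 30 23 31
f 30 31 25
f 31 23 32
f 31 32 25
f 32 23 33
f 32 33 25
f 33 23 34
f 33 34 25
f 34 23 35
f 34 35 25
f 35 23 36
f 35 36 25
f 36 23 37
f 36 37 25
f 37 23 38
f 37 38 25
f 38 23 39
f 38 39 25
f 39 23 40
f 39 40 25
f 40 23 24
f 40 24 25
f 42 41 44
f 42 44 43
f 44 41 45
f 44 45 43
f 45 41 46
f 45 46 43
f 46 41 47
f 46 47 43
f 47 41 48
f 47 48 43
f 48 41 49
f 48 49 43
f 49 41 50
f 49 50 43
f 50 41 51
f 50 51 43
f 51 41 52
f 51 52 43
f 52 41 53
f 52 53 43
f 53 41 54
f 53 54 43
f 54 41 55
f 54 55 43
f 55 41 56
f 55 56 43
f 56 41 57
f 56 57 43
f 57 41 58
f 57 58 43
f 58 41 42
f 58 42 43
f 60 59 62
f 60 62 61
f 62 59 63
f 62 63 61
f 63 59 64
f 63 64 61
f 64 59 65
f 64 65 61
f 65 59 66
f 65 66 61
f 66 59 67
f 66 67 61
f 67 59 68
f 67 68 61
f 68 59 69
f 68 69 61
f 69 59 70
f 69 70 61
f 70 59 71
f 70 71 61
f 71 59 72
f 71 72 61
f 72 59 73
f 72 73 61
f 73 59 74
f 73 74 61
f 74 59 75
f 74 75 61
f 75 59 76
f 75 76 61
f 76 59 60
f 76 60 61



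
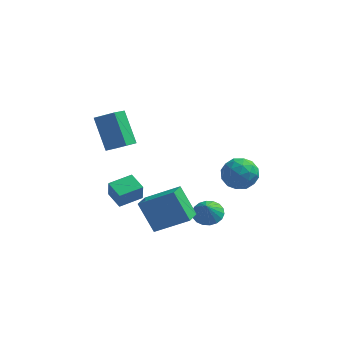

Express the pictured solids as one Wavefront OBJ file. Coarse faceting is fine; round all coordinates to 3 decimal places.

v -1.919 -1.509 -1.946
v -0.064 -1.431 -0.862
v -1.747 -0.381 -2.32
v 0.107 -0.303 -1.235
v -0.967 -2.177 -3.525
v 0.887 -2.099 -2.44
v -0.796 -1.049 -3.898
v 1.059 -0.971 -2.814
v -4.405 -0.108 3.477
v -3.338 -0.133 4.025
v -4.076 0.991 2.887
v -3.009 0.967 3.436
v -3.591 -1.227 1.844
v -2.524 -1.251 2.393
v -3.262 -0.127 1.255
v -2.195 -0.152 1.803
v 1.895 2.111 -1.566
v 2.504 2.977 -1.338
v 3.316 1.263 -2.142
v 3.925 2.129 -1.914
v 3.49 1.546 -1.112
v 2.611 2.07 -0.756
v 3.209 2.17 -2.724
v 2.33 2.694 -2.368
v 3.316 3.013 -2.053
v 3.49 2.628 -1.056
v 2.33 1.612 -2.424
v 2.504 1.227 -1.427
v 2.074 2.618 -1.401
v 3.746 1.622 -2.079
v 3.49 1.279 -1.607
v 3.848 1.788 -1.473
v 2.138 2.085 -1.059
v 2.496 2.594 -0.925
v 3.075 1.753 -0.792
v 3.324 1.646 -2.555
v 3.682 2.155 -2.421
v 1.972 2.452 -2.007
v 2.33 2.961 -1.873
v 2.745 2.487 -2.688
v 2.91 3.149 -1.688
v 3.745 2.651 -2.026
v 3.324 2.675 -2.503
v 2.807 2.983 -2.294
v 3.012 2.922 -1.102
v 3.847 2.424 -1.44
v 3.592 2.081 -0.969
v 3.075 2.389 -0.759
v 3.489 2.944 -1.522
v 1.973 1.816 -2.04
v 2.808 1.318 -2.378
v 2.745 1.851 -2.721
v 2.228 2.159 -2.511
v 2.075 1.589 -1.454
v 2.91 1.091 -1.792
v 3.013 1.257 -1.186
v 2.496 1.565 -0.977
v 2.331 1.296 -1.958
v 1.386 1.038 -4.307
v 1.909 1.655 -3.989
v 1.354 0.582 -3.373
v 1.556 1.802 -3.929
v 1.169 1.798 -3.944
v 0.825 1.643 -4.031
v 0.592 1.368 -4.173
v 0.516 1.028 -4.341
v 0.613 0.689 -4.503
v 0.862 0.42 -4.626
v 1.216 0.273 -4.686
v 1.603 0.277 -4.67
v 1.946 0.433 -4.583
v 2.179 0.707 -4.442
v 2.255 1.048 -4.273
v 2.159 1.386 -4.111
v -3.79 0.142 -2.689
v -3.718 -0.103 -1.619
v -2.715 1.044 -2.554
v -2.643 0.799 -1.484
v -3.037 -0.719 -2.936
v -2.965 -0.964 -1.866
v -1.962 0.183 -2.801
v -1.89 -0.062 -1.731
f 2 4 1
f 5 2 1
f 1 4 3
f 3 5 1
f 2 8 4
f 6 2 5
f 6 8 2
f 4 8 3
f 7 5 3
f 3 8 7
f 7 6 5
f 8 6 7
f 10 12 9
f 13 10 9
f 9 12 11
f 11 13 9
f 10 16 12
f 14 10 13
f 14 16 10
f 12 16 11
f 15 13 11
f 11 16 15
f 15 14 13
f 16 14 15
f 17 54 33
f 54 28 57
f 33 57 22
f 54 57 33
f 17 33 29
f 33 22 34
f 29 34 18
f 33 34 29
f 17 29 38
f 29 18 39
f 38 39 24
f 29 39 38
f 17 38 50
f 38 24 53
f 50 53 27
f 38 53 50
f 17 50 54
f 50 27 58
f 54 58 28
f 50 58 54
f 18 34 45
f 34 22 48
f 45 48 26
f 34 48 45
f 22 57 35
f 57 28 56
f 35 56 21
f 57 56 35
f 28 58 55
f 58 27 51
f 55 51 19
f 58 51 55
f 27 53 52
f 53 24 40
f 52 40 23
f 53 40 52
f 24 39 44
f 39 18 41
f 44 41 25
f 39 41 44
f 20 46 32
f 46 26 47
f 32 47 21
f 46 47 32
f 20 32 30
f 32 21 31
f 30 31 19
f 32 31 30
f 20 30 37
f 30 19 36
f 37 36 23
f 30 36 37
f 20 37 42
f 37 23 43
f 42 43 25
f 37 43 42
f 20 42 46
f 42 25 49
f 46 49 26
f 42 49 46
f 21 47 35
f 47 26 48
f 35 48 22
f 47 48 35
f 19 31 55
f 31 21 56
f 55 56 28
f 31 56 55
f 23 36 52
f 36 19 51
f 52 51 27
f 36 51 52
f 25 43 44
f 43 23 40
f 44 40 24
f 43 40 44
f 26 49 45
f 49 25 41
f 45 41 18
f 49 41 45
f 60 59 62
f 60 62 61
f 62 59 63
f 62 63 61
f 63 59 64
f 63 64 61
f 64 59 65
f 64 65 61
f 65 59 66
f 65 66 61
f 66 59 67
f 66 67 61
f 67 59 68
f 67 68 61
f 68 59 69
f 68 69 61
f 69 59 70
f 69 70 61
f 70 59 71
f 70 71 61
f 71 59 72
f 71 72 61
f 72 59 73
f 72 73 61
f 73 59 74
f 73 74 61
f 74 59 60
f 74 60 61
f 76 78 75
f 79 76 75
f 75 78 77
f 77 79 75
f 76 82 78
f 80 76 79
f 80 82 76
f 78 82 77
f 81 79 77
f 77 82 81
f 81 80 79
f 82 80 81



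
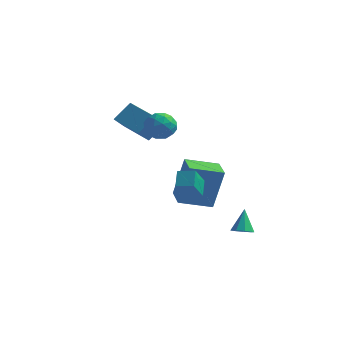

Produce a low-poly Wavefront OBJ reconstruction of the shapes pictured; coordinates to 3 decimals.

v 1.632 -3.538 -0.868
v 1.433 -2.926 -0.238
v 1.559 -2.41 -1.986
v 1.359 -1.799 -1.356
v 2.441 -3.381 -0.764
v 2.241 -2.77 -0.134
v 2.367 -2.254 -1.882
v 2.168 -1.642 -1.252
v -3.408 0.5 0.767
v -2.906 1.225 1.639
v -3.248 1.243 0.057
v -2.746 1.968 0.928
v -1.794 -0.188 0.412
v -1.292 0.537 1.283
v -1.634 0.555 -0.299
v -1.132 1.28 0.573
v 3.645 -0.79 -4.509
v 3.933 -1.181 -4.249
v 3.495 -0.17 -3.411
v 4.164 -0.91 -4.371
v 4.152 -0.583 -4.557
v 3.903 -0.354 -4.721
v 3.533 -0.328 -4.785
v 3.215 -0.52 -4.721
v 3.099 -0.837 -4.557
v 3.238 -1.133 -4.37
v 3.567 -1.269 -4.249
v 0.074 -0.469 -2.944
v 0.487 -0.118 -0.842
v 1.397 0.427 -3.353
v 1.811 0.778 -1.252
v 0.849 -1.598 -2.908
v 1.263 -1.247 -0.807
v 2.173 -0.702 -3.318
v 2.586 -0.351 -1.216
v -0.38 -1.411 2.221
v 0.095 -1.151 1.634
v 0.145 -2.589 2.126
v 0.62 -2.329 1.539
v 0.731 -2.069 2.286
v 0.406 -1.341 2.345
v -0.166 -2.399 1.415
v -0.491 -1.671 1.474
v 0.227 -1.762 1.135
v 0.782 -1.558 1.674
v -0.542 -2.182 2.086
v 0.013 -1.978 2.625
v -0.189 -1.178 1.936
v 0.429 -2.562 1.824
v 0.494 -2.409 2.263
v 0.773 -2.257 1.918
v -0.006 -1.289 2.354
v 0.273 -1.137 2.009
v 0.647 -1.676 2.392
v -0.033 -2.603 1.751
v 0.246 -2.451 1.406
v -0.533 -1.483 1.842
v -0.254 -1.331 1.497
v -0.407 -2.064 1.368
v 0.168 -1.384 1.298
v 0.477 -2.076 1.242
v 0.015 -2.117 1.169
v -0.176 -1.689 1.204
v 0.494 -1.264 1.614
v 0.803 -1.956 1.558
v 0.868 -1.804 1.998
v 0.677 -1.376 2.032
v 0.572 -1.623 1.321
v -0.563 -1.784 2.202
v -0.254 -2.476 2.146
v -0.437 -2.364 1.728
v -0.628 -1.936 1.762
v -0.237 -1.664 2.518
v 0.072 -2.356 2.462
v 0.416 -2.051 2.556
v 0.225 -1.623 2.591
v -0.332 -2.117 2.439
f 2 4 1
f 5 2 1
f 1 4 3
f 3 5 1
f 2 8 4
f 6 2 5
f 6 8 2
f 4 8 3
f 7 5 3
f 3 8 7
f 7 6 5
f 8 6 7
f 10 12 9
f 13 10 9
f 9 12 11
f 11 13 9
f 10 16 12
f 14 10 13
f 14 16 10
f 12 16 11
f 15 13 11
f 11 16 15
f 15 14 13
f 16 14 15
f 18 17 20
f 18 20 19
f 20 17 21
f 20 21 19
f 21 17 22
f 21 22 19
f 22 17 23
f 22 23 19
f 23 17 24
f 23 24 19
f 24 17 25
f 24 25 19
f 25 17 26
f 25 26 19
f 26 17 27
f 26 27 19
f 27 17 18
f 27 18 19
f 29 31 28
f 32 29 28
f 28 31 30
f 30 32 28
f 29 35 31
f 33 29 32
f 33 35 29
f 31 35 30
f 34 32 30
f 30 35 34
f 34 33 32
f 35 33 34
f 36 73 52
f 73 47 76
f 52 76 41
f 73 76 52
f 36 52 48
f 52 41 53
f 48 53 37
f 52 53 48
f 36 48 57
f 48 37 58
f 57 58 43
f 48 58 57
f 36 57 69
f 57 43 72
f 69 72 46
f 57 72 69
f 36 69 73
f 69 46 77
f 73 77 47
f 69 77 73
f 37 53 64
f 53 41 67
f 64 67 45
f 53 67 64
f 41 76 54
f 76 47 75
f 54 75 40
f 76 75 54
f 47 77 74
f 77 46 70
f 74 70 38
f 77 70 74
f 46 72 71
f 72 43 59
f 71 59 42
f 72 59 71
f 43 58 63
f 58 37 60
f 63 60 44
f 58 60 63
f 39 65 51
f 65 45 66
f 51 66 40
f 65 66 51
f 39 51 49
f 51 40 50
f 49 50 38
f 51 50 49
f 39 49 56
f 49 38 55
f 56 55 42
f 49 55 56
f 39 56 61
f 56 42 62
f 61 62 44
f 56 62 61
f 39 61 65
f 61 44 68
f 65 68 45
f 61 68 65
f 40 66 54
f 66 45 67
f 54 67 41
f 66 67 54
f 38 50 74
f 50 40 75
f 74 75 47
f 50 75 74
f 42 55 71
f 55 38 70
f 71 70 46
f 55 70 71
f 44 62 63
f 62 42 59
f 63 59 43
f 62 59 63
f 45 68 64
f 68 44 60
f 64 60 37
f 68 60 64



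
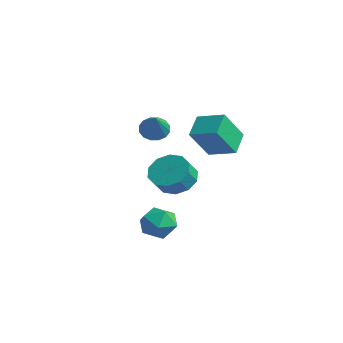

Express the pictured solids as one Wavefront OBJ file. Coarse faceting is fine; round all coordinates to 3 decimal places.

v -0.178 0.434 0.798
v -0.02 -0.676 2.232
v 0.998 1.047 1.142
v 1.156 -0.063 2.576
v 0.464 -0.397 0.084
v 0.622 -1.507 1.518
v 1.64 0.216 0.428
v 1.798 -0.894 1.862
v -3.352 0.468 -2.774
v -2.389 0.465 -3.167
v -2.085 -0.191 -2.419
v -3.048 -0.188 -2.026
v -2.426 0.94 -2.736
v -2.122 0.284 -1.988
v -2.816 1.235 -2.319
v -2.513 0.579 -1.571
v -3.411 1.236 -2.076
v -3.108 0.581 -1.328
v -3.984 0.945 -2.099
v -3.68 0.289 -1.351
v -4.315 0.471 -2.381
v -4.011 -0.185 -1.633
v -4.278 -0.004 -2.812
v -3.974 -0.66 -2.064
v -3.887 -0.299 -3.229
v -3.584 -0.955 -2.481
v -3.292 -0.301 -3.472
v -2.989 -0.956 -2.724
v -2.72 -0.009 -3.449
v -2.416 -0.665 -2.701
v -1.313 -1.8 -4.057
v -0.496 -1.583 -4.507
v -0.624 -3.017 -3.393
v 0.193 -2.8 -3.843
v -0.136 -2.231 -3.148
v -0.562 -1.479 -3.558
v -0.558 -3.121 -4.342
v -0.984 -2.369 -4.752
v -0.03 -2.399 -4.683
v 0.231 -1.849 -3.944
v -1.351 -2.751 -3.956
v -1.09 -2.201 -3.217
v -1.414 -1.95 1.352
v -0.978 -1.436 1.206
v -0.166 -2.69 2.468
v -1.164 -1.322 1.489
v -1.416 -1.376 1.735
v -1.668 -1.585 1.879
v -1.852 -1.891 1.882
v -1.919 -2.213 1.742
v -1.85 -2.465 1.499
v -1.664 -2.579 1.216
v -1.411 -2.524 0.969
v -1.159 -2.316 0.825
v -0.976 -2.01 0.823
v -0.909 -1.688 0.962
f 2 4 1
f 5 2 1
f 1 4 3
f 3 5 1
f 2 8 4
f 6 2 5
f 6 8 2
f 4 8 3
f 7 5 3
f 3 8 7
f 7 6 5
f 8 6 7
f 10 9 13
f 10 13 11
f 11 13 14
f 11 14 12
f 13 9 15
f 13 15 14
f 14 15 16
f 14 16 12
f 15 9 17
f 15 17 16
f 16 17 18
f 16 18 12
f 17 9 19
f 17 19 18
f 18 19 20
f 18 20 12
f 19 9 21
f 19 21 20
f 20 21 22
f 20 22 12
f 21 9 23
f 21 23 22
f 22 23 24
f 22 24 12
f 23 9 25
f 23 25 24
f 24 25 26
f 24 26 12
f 25 9 27
f 25 27 26
f 26 27 28
f 26 28 12
f 27 9 29
f 27 29 28
f 28 29 30
f 28 30 12
f 29 9 10
f 29 10 30
f 30 10 11
f 30 11 12
f 31 42 36
f 31 36 32
f 31 32 38
f 31 38 41
f 31 41 42
f 32 36 40
f 36 42 35
f 42 41 33
f 41 38 37
f 38 32 39
f 34 40 35
f 34 35 33
f 34 33 37
f 34 37 39
f 34 39 40
f 35 40 36
f 33 35 42
f 37 33 41
f 39 37 38
f 40 39 32
f 44 43 46
f 44 46 45
f 46 43 47
f 46 47 45
f 47 43 48
f 47 48 45
f 48 43 49
f 48 49 45
f 49 43 50
f 49 50 45
f 50 43 51
f 50 51 45
f 51 43 52
f 51 52 45
f 52 43 53
f 52 53 45
f 53 43 54
f 53 54 45
f 54 43 55
f 54 55 45
f 55 43 56
f 55 56 45
f 56 43 44
f 56 44 45



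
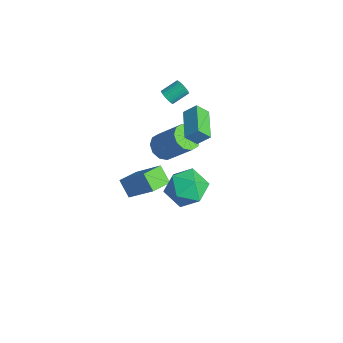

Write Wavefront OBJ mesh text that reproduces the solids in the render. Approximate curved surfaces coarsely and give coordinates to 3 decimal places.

v -2.314 2.973 3.089
v -2.022 3.196 2.749
v -2.035 4.07 3.312
v -2.326 3.847 3.651
v -2.2 3.238 2.68
v -2.212 4.112 3.243
v -2.395 3.239 2.673
v -2.407 4.113 3.236
v -2.578 3.2 2.73
v -2.59 4.074 3.293
v -2.72 3.127 2.841
v -2.732 4.001 3.404
v -2.801 3.03 2.99
v -2.813 3.904 3.553
v -2.807 2.924 3.154
v -2.82 3.798 3.717
v -2.738 2.826 3.308
v -2.751 3.7 3.871
v -2.605 2.75 3.428
v -2.618 3.624 3.991
v -2.428 2.708 3.497
v -2.44 3.582 4.06
v -2.233 2.707 3.504
v -2.245 3.581 4.067
v -2.05 2.746 3.447
v -2.062 3.62 4.01
v -1.908 2.819 3.336
v -1.92 3.693 3.899
v -1.827 2.916 3.187
v -1.839 3.79 3.75
v -1.82 3.022 3.023
v -1.833 3.896 3.586
v -1.889 3.12 2.869
v -1.902 3.994 3.432
v -0.761 3.925 2.385
v -0.873 3.295 3.046
v -0.456 4.526 3.01
v -0.568 3.896 3.671
v 0.988 3.324 2.109
v 0.876 2.694 2.77
v 1.293 3.925 2.734
v 1.181 3.295 3.395
v 1.835 2.939 0.092
v 2.893 2.759 -0.486
v 2.287 1.501 1.366
v 3.345 1.321 0.788
v 3.164 2.346 1.424
v 2.885 3.234 0.637
v 2.295 1.026 0.243
v 2.016 1.914 -0.544
v 3.178 1.577 -0.393
v 3.715 2.393 0.337
v 1.465 1.867 0.543
v 2.002 2.683 1.273
v -1.791 0.619 -4.211
v -2.585 0.397 -3.394
v -2.33 1.748 -4.428
v -3.124 1.526 -3.612
v -0.516 1.514 -2.728
v -1.31 1.292 -1.912
v -1.055 2.643 -2.946
v -1.849 2.421 -2.129
v -1.441 2.408 -0.111
v -0.766 2.394 -0.577
v 0.316 3.299 0.965
v -0.359 3.312 1.431
v -1.008 2.831 -0.664
v 0.075 3.736 0.879
v -1.415 3.107 -0.539
v -0.332 4.011 1.003
v -1.832 3.115 -0.252
v -0.75 4.019 1.291
v -2.1 2.853 0.09
v -1.017 3.758 1.632
v -2.116 2.421 0.355
v -1.034 3.326 1.897
v -1.875 1.984 0.441
v -0.792 2.889 1.984
v -1.468 1.709 0.317
v -0.385 2.613 1.859
v -1.05 1.701 0.029
v 0.032 2.605 1.572
v -0.783 1.962 -0.312
v 0.3 2.867 1.23
f 2 1 5
f 2 5 3
f 3 5 6
f 3 6 4
f 5 1 7
f 5 7 6
f 6 7 8
f 6 8 4
f 7 1 9
f 7 9 8
f 8 9 10
f 8 10 4
f 9 1 11
f 9 11 10
f 10 11 12
f 10 12 4
f 11 1 13
f 11 13 12
f 12 13 14
f 12 14 4
f 13 1 15
f 13 15 14
f 14 15 16
f 14 16 4
f 15 1 17
f 15 17 16
f 16 17 18
f 16 18 4
f 17 1 19
f 17 19 18
f 18 19 20
f 18 20 4
f 19 1 21
f 19 21 20
f 20 21 22
f 20 22 4
f 21 1 23
f 21 23 22
f 22 23 24
f 22 24 4
f 23 1 25
f 23 25 24
f 24 25 26
f 24 26 4
f 25 1 27
f 25 27 26
f 26 27 28
f 26 28 4
f 27 1 29
f 27 29 28
f 28 29 30
f 28 30 4
f 29 1 31
f 29 31 30
f 30 31 32
f 30 32 4
f 31 1 33
f 31 33 32
f 32 33 34
f 32 34 4
f 33 1 2
f 33 2 34
f 34 2 3
f 34 3 4
f 36 38 35
f 39 36 35
f 35 38 37
f 37 39 35
f 36 42 38
f 40 36 39
f 40 42 36
f 38 42 37
f 41 39 37
f 37 42 41
f 41 40 39
f 42 40 41
f 43 54 48
f 43 48 44
f 43 44 50
f 43 50 53
f 43 53 54
f 44 48 52
f 48 54 47
f 54 53 45
f 53 50 49
f 50 44 51
f 46 52 47
f 46 47 45
f 46 45 49
f 46 49 51
f 46 51 52
f 47 52 48
f 45 47 54
f 49 45 53
f 51 49 50
f 52 51 44
f 56 58 55
f 59 56 55
f 55 58 57
f 57 59 55
f 56 62 58
f 60 56 59
f 60 62 56
f 58 62 57
f 61 59 57
f 57 62 61
f 61 60 59
f 62 60 61
f 64 63 67
f 64 67 65
f 65 67 68
f 65 68 66
f 67 63 69
f 67 69 68
f 68 69 70
f 68 70 66
f 69 63 71
f 69 71 70
f 70 71 72
f 70 72 66
f 71 63 73
f 71 73 72
f 72 73 74
f 72 74 66
f 73 63 75
f 73 75 74
f 74 75 76
f 74 76 66
f 75 63 77
f 75 77 76
f 76 77 78
f 76 78 66
f 77 63 79
f 77 79 78
f 78 79 80
f 78 80 66
f 79 63 81
f 79 81 80
f 80 81 82
f 80 82 66
f 81 63 83
f 81 83 82
f 82 83 84
f 82 84 66
f 83 63 64
f 83 64 84
f 84 64 65
f 84 65 66



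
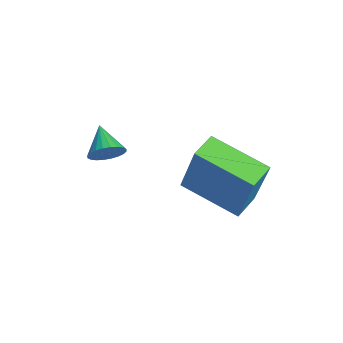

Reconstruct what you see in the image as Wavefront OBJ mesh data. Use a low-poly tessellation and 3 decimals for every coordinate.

v 1.309 -1.989 -2.84
v 1.549 -1.721 -2.411
v 0.411 -2.051 -2.3
v 1.468 -1.554 -2.526
v 1.364 -1.453 -2.689
v 1.25 -1.434 -2.875
v 1.146 -1.499 -3.056
v 1.067 -1.639 -3.203
v 1.024 -1.832 -3.296
v 1.025 -2.05 -3.319
v 1.069 -2.258 -3.269
v 1.15 -2.425 -3.154
v 1.255 -2.526 -2.991
v 1.368 -2.545 -2.805
v 1.472 -2.48 -2.625
v 1.551 -2.34 -2.477
v 1.594 -2.147 -2.384
v 1.593 -1.929 -2.361
v 2.491 -0.149 -3.538
v 3.273 0.073 -1.634
v 1.887 0.436 -3.357
v 2.669 0.658 -1.454
v 3.631 1.222 -4.166
v 4.413 1.444 -2.263
v 3.027 1.807 -3.986
v 3.809 2.029 -2.082
f 2 1 4
f 2 4 3
f 4 1 5
f 4 5 3
f 5 1 6
f 5 6 3
f 6 1 7
f 6 7 3
f 7 1 8
f 7 8 3
f 8 1 9
f 8 9 3
f 9 1 10
f 9 10 3
f 10 1 11
f 10 11 3
f 11 1 12
f 11 12 3
f 12 1 13
f 12 13 3
f 13 1 14
f 13 14 3
f 14 1 15
f 14 15 3
f 15 1 16
f 15 16 3
f 16 1 17
f 16 17 3
f 17 1 18
f 17 18 3
f 18 1 2
f 18 2 3
f 20 22 19
f 23 20 19
f 19 22 21
f 21 23 19
f 20 26 22
f 24 20 23
f 24 26 20
f 22 26 21
f 25 23 21
f 21 26 25
f 25 24 23
f 26 24 25

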